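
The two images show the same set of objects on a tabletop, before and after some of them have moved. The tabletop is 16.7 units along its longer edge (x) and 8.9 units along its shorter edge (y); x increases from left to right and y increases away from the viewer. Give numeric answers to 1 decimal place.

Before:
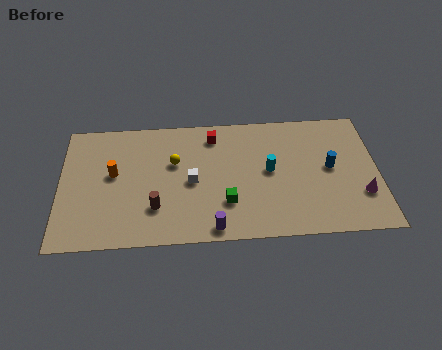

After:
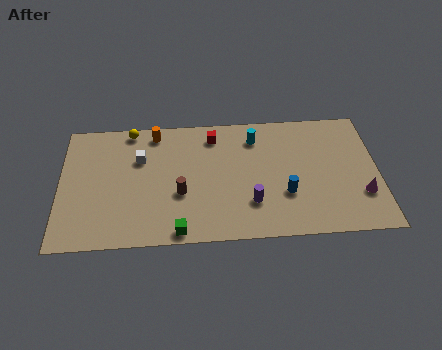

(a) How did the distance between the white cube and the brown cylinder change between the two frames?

+0.8

The distance was about 2.5 in the first image and 3.3 in the second, so they moved 0.8 units further apart.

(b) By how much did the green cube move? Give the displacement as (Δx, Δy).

(-2.5, -1.8)

From the two frames, the green cube sits at roughly (8.7, 2.6) before and (6.2, 0.8) after.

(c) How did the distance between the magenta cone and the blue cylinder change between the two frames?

+1.4

Before: roughly 2.6 units apart; after: 4.0. That's 1.4 units further apart.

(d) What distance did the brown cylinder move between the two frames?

1.6

The brown cylinder was near (5.0, 2.5) before and (6.3, 3.4) after, so it travelled √(1.3² + 0.9²) ≈ 1.6 units.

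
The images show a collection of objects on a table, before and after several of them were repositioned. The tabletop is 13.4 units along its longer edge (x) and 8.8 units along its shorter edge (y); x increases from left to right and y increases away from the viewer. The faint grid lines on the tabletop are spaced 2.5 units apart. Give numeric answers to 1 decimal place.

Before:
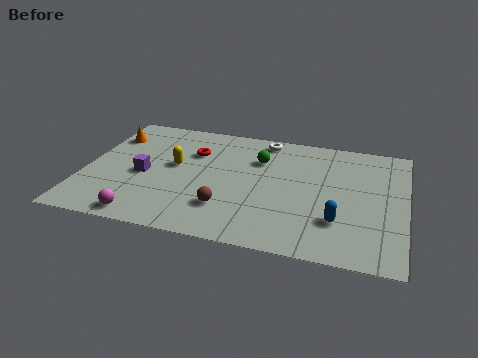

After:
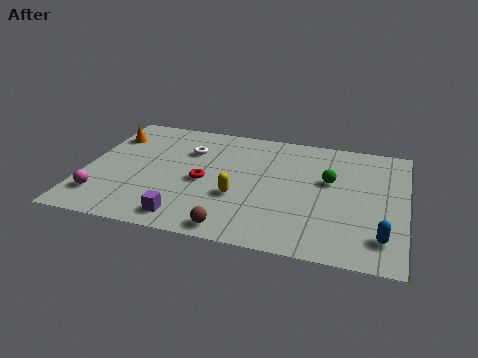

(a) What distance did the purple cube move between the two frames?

3.4

From (2.5, 3.9) to (4.5, 1.2), the purple cube covered √(2.0² + 2.7²) ≈ 3.4 units.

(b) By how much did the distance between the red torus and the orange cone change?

+1.3

Before: roughly 3.6 units apart; after: 4.9. That's 1.3 units further apart.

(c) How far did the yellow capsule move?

3.3

The yellow capsule moved from about (3.7, 4.9) to (6.5, 3.2), a distance of √(2.8² + 1.7²) ≈ 3.3.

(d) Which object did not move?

the orange cone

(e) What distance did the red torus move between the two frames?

2.2

The red torus was near (4.4, 6.1) before and (5.0, 4.0) after, so it travelled √(0.6² + 2.1²) ≈ 2.2 units.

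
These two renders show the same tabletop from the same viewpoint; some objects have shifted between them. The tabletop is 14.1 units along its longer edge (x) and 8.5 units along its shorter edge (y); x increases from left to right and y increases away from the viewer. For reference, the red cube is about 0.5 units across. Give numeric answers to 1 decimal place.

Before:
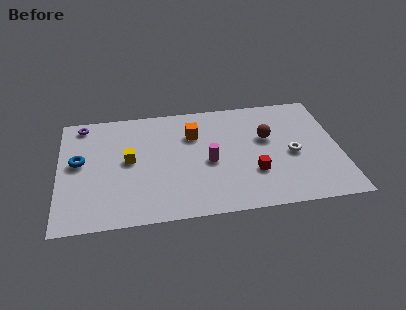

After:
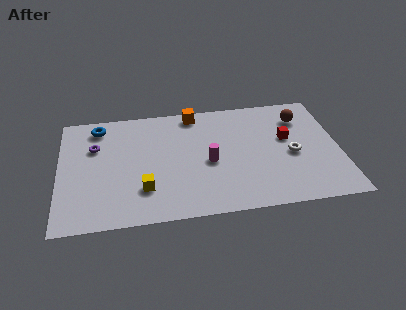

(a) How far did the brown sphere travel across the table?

2.2

From (10.5, 5.2) to (12.3, 6.5), the brown sphere covered √(1.8² + 1.3²) ≈ 2.2 units.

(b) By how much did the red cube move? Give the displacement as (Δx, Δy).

(1.8, 2.3)

The red cube was at about (9.7, 2.7) and moved to about (11.5, 5.0).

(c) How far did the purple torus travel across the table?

1.9

The purple torus was near (1.2, 7.5) before and (1.8, 5.7) after, so it travelled √(0.6² + 1.8²) ≈ 1.9 units.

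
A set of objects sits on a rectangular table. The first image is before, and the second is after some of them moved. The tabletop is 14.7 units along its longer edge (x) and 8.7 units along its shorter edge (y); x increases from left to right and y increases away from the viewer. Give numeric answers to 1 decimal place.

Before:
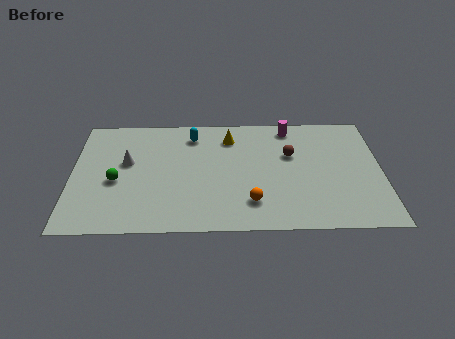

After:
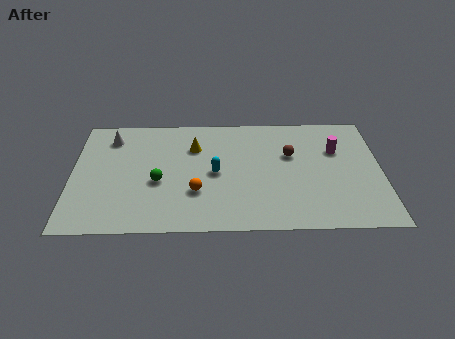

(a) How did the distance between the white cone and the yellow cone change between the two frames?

-1.1

They were about 5.2 units apart before and 4.1 after — 1.1 units closer together.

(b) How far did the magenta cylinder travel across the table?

2.8

The magenta cylinder was near (10.4, 7.6) before and (12.6, 5.8) after, so it travelled √(2.2² + 1.8²) ≈ 2.8 units.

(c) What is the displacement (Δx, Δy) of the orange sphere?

(-2.6, 0.8)

The orange sphere started near (8.5, 2.0) and ended near (5.9, 2.8).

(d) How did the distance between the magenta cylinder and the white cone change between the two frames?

+2.7

The distance was about 8.2 in the first image and 10.9 in the second, so they moved 2.7 units further apart.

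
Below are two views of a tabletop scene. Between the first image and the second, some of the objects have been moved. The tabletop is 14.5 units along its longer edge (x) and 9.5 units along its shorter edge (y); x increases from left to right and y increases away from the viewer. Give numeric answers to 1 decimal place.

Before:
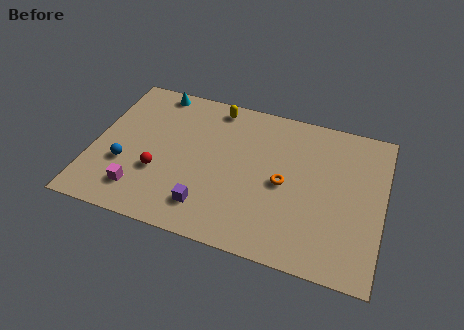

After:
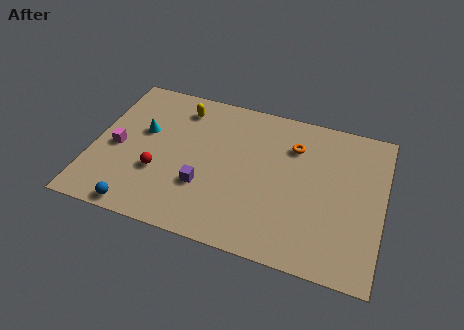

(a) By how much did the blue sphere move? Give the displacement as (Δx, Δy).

(1.0, -2.5)

The blue sphere was at about (1.7, 3.3) and moved to about (2.7, 0.8).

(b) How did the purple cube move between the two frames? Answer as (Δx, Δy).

(-0.3, 1.2)

The purple cube was at about (6.0, 1.9) and moved to about (5.7, 3.1).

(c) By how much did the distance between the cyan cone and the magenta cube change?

-4.9

The distance was about 6.7 in the first image and 1.8 in the second, so they moved 4.9 units closer together.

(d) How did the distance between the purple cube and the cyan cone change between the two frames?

-3.3

The distance was about 7.5 in the first image and 4.2 in the second, so they moved 3.3 units closer together.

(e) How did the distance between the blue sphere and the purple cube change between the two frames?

-0.7

Before: roughly 4.5 units apart; after: 3.8. That's 0.7 units closer together.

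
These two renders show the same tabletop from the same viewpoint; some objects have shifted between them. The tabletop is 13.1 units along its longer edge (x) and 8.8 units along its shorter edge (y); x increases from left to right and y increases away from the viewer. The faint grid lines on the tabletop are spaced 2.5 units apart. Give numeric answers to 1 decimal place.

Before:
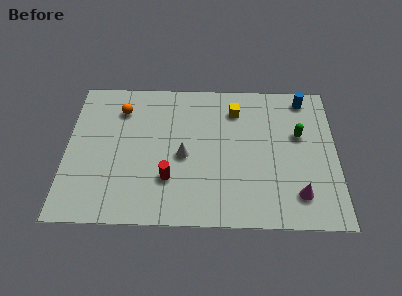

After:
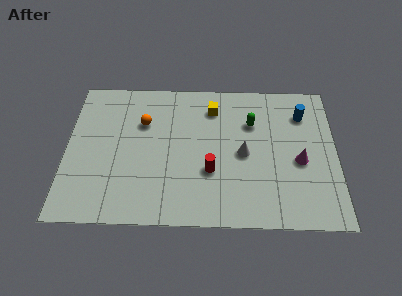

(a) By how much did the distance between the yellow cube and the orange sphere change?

-2.1

Before: roughly 5.6 units apart; after: 3.5. That's 2.1 units closer together.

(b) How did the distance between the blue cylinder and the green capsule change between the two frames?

+0.3

The distance was about 2.3 in the first image and 2.6 in the second, so they moved 0.3 units further apart.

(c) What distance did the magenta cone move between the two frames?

2.0

The magenta cone was near (11.2, 1.8) before and (11.3, 3.8) after, so it travelled √(0.1² + 2.0²) ≈ 2.0 units.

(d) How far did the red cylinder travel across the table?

2.1

From (5.0, 2.6) to (7.0, 3.1), the red cylinder covered √(2.0² + 0.5²) ≈ 2.1 units.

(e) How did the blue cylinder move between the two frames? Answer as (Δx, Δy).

(-0.1, -1.0)

From the two frames, the blue cylinder sits at roughly (11.6, 7.7) before and (11.5, 6.7) after.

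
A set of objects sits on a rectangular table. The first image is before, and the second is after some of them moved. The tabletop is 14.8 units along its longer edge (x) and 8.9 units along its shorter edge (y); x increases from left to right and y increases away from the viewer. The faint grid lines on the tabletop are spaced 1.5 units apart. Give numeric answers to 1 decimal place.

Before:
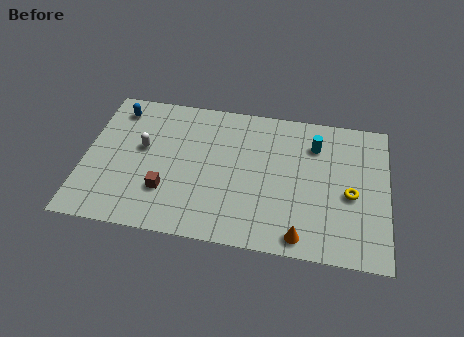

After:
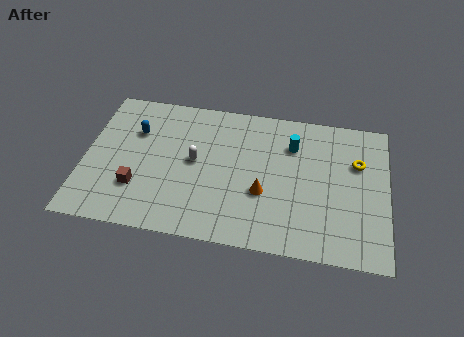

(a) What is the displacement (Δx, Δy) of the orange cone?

(-1.9, 2.3)

From the two frames, the orange cone sits at roughly (10.7, 1.0) before and (8.8, 3.3) after.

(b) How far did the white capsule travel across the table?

2.6

The white capsule was near (2.8, 5.1) before and (5.4, 4.7) after, so it travelled √(2.6² + 0.4²) ≈ 2.6 units.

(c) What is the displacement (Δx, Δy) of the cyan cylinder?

(-1.1, -0.2)

The cyan cylinder was at about (11.2, 6.7) and moved to about (10.1, 6.5).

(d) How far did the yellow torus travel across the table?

2.0

The yellow torus was near (13.0, 3.9) before and (13.3, 5.9) after, so it travelled √(0.3² + 2.0²) ≈ 2.0 units.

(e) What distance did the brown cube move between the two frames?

1.4

From (4.1, 2.6) to (2.7, 2.6), the brown cube covered √(1.4² + 0.0²) ≈ 1.4 units.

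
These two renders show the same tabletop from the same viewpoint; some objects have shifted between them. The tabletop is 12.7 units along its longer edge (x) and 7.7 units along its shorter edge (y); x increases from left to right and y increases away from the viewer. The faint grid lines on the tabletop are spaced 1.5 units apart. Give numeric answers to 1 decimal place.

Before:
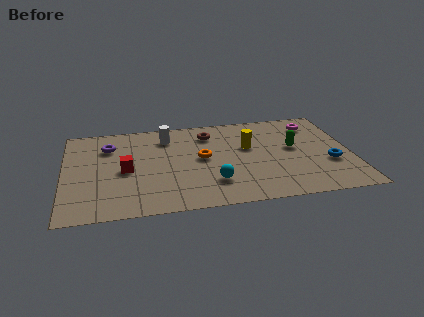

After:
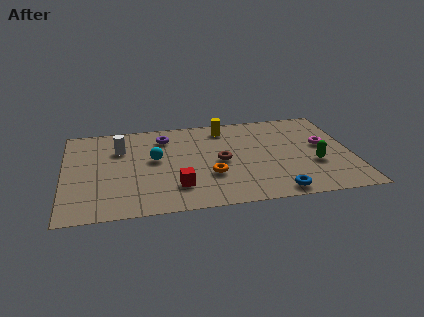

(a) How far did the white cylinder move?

2.2

The white cylinder moved from about (4.6, 6.1) to (2.5, 5.4), a distance of √(2.1² + 0.7²) ≈ 2.2.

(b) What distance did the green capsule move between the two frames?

1.7

From (10.2, 4.3) to (11.0, 2.8), the green capsule covered √(0.8² + 1.5²) ≈ 1.7 units.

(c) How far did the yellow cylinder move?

2.1

The yellow cylinder was near (8.2, 4.7) before and (7.2, 6.5) after, so it travelled √(1.0² + 1.8²) ≈ 2.1 units.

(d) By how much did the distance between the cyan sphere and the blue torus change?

+1.0

They were about 5.3 units apart before and 6.3 after — 1.0 units further apart.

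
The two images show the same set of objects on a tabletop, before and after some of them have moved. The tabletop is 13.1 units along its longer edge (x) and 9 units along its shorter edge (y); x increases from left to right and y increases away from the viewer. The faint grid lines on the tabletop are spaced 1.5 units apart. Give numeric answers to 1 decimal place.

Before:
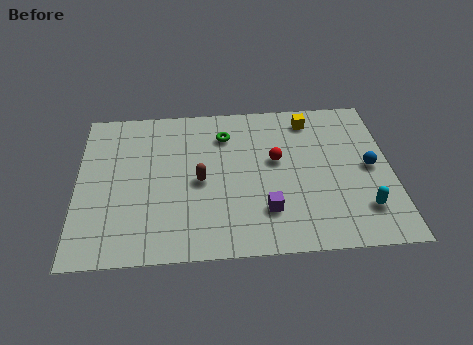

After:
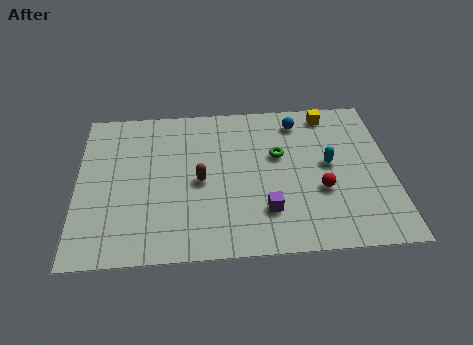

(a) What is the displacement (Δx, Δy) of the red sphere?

(1.8, -1.9)

The red sphere started near (8.3, 5.2) and ended near (10.1, 3.3).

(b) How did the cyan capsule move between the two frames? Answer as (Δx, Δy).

(-1.3, 2.7)

The cyan capsule was at about (11.8, 2.1) and moved to about (10.5, 4.8).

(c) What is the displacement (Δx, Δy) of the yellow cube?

(0.8, 0.3)

The yellow cube started near (9.8, 7.6) and ended near (10.6, 7.9).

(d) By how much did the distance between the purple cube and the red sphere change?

-0.4

Before: roughly 2.9 units apart; after: 2.5. That's 0.4 units closer together.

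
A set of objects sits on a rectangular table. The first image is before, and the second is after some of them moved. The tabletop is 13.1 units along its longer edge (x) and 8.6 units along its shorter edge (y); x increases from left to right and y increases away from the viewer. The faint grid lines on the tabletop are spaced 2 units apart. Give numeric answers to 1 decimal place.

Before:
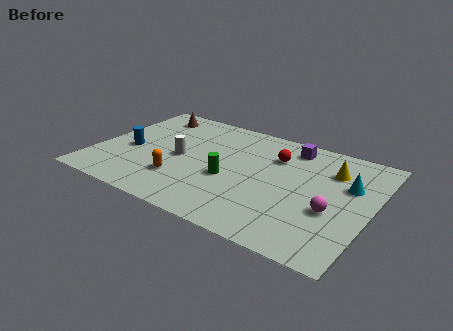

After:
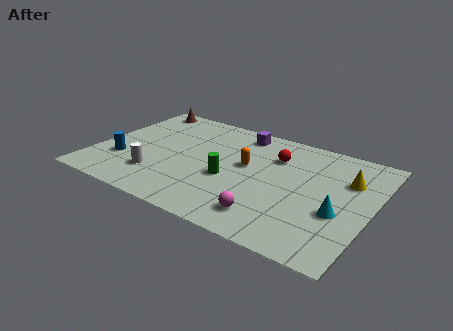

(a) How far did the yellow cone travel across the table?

0.9

From (11.0, 6.3) to (11.8, 5.9), the yellow cone covered √(0.8² + 0.4²) ≈ 0.9 units.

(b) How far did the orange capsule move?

3.8

The orange capsule was near (4.3, 2.4) before and (7.1, 4.9) after, so it travelled √(2.8² + 2.5²) ≈ 3.8 units.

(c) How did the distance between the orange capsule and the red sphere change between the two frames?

-3.7

They were about 5.5 units apart before and 1.8 after — 3.7 units closer together.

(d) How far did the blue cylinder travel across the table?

1.0

From (1.6, 3.7) to (1.4, 2.7), the blue cylinder covered √(0.2² + 1.0²) ≈ 1.0 units.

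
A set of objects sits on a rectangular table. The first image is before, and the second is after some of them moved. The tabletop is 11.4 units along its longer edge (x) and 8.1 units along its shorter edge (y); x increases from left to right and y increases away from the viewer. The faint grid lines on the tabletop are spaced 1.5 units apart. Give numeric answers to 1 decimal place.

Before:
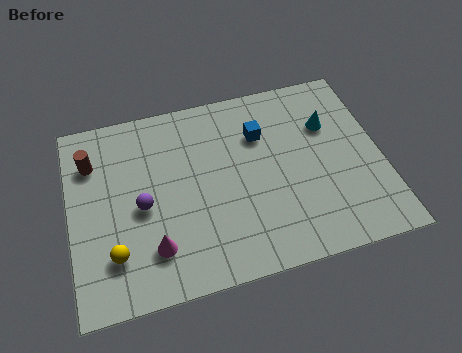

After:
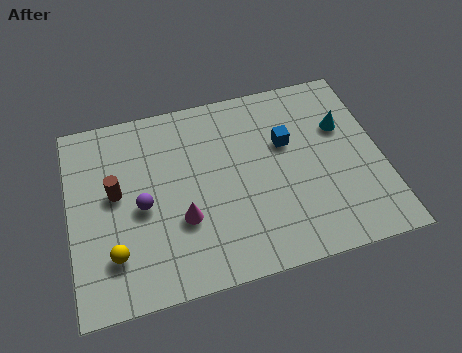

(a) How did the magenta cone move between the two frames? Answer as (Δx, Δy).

(1.1, 0.9)

The magenta cone was at about (2.9, 1.9) and moved to about (4.0, 2.8).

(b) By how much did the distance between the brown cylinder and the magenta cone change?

-1.7

They were about 4.6 units apart before and 2.9 after — 1.7 units closer together.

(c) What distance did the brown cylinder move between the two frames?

1.7

The brown cylinder was near (0.9, 6.0) before and (1.7, 4.5) after, so it travelled √(0.8² + 1.5²) ≈ 1.7 units.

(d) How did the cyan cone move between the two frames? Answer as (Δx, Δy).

(0.5, -0.2)

The cyan cone started near (9.6, 5.5) and ended near (10.1, 5.3).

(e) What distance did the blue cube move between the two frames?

1.1

From (7.1, 5.7) to (8.0, 5.1), the blue cube covered √(0.9² + 0.6²) ≈ 1.1 units.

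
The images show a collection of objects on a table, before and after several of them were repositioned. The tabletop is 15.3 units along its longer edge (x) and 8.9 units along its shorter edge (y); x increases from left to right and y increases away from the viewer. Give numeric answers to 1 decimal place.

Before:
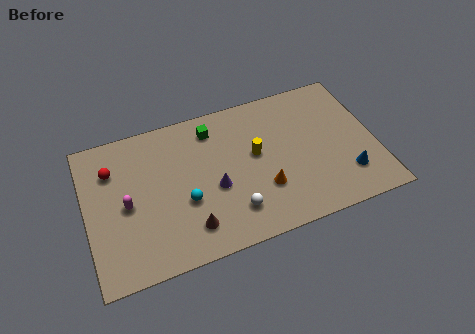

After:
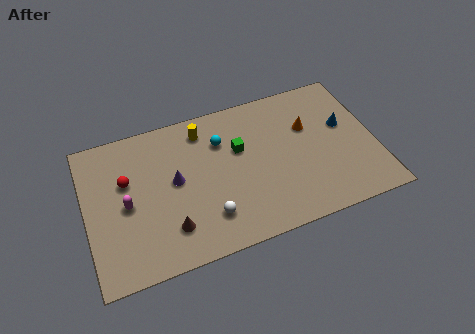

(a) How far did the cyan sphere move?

3.7

The cyan sphere moved from about (5.1, 3.4) to (7.3, 6.4), a distance of √(2.2² + 3.0²) ≈ 3.7.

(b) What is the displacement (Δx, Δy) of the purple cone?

(-2.0, 1.1)

The purple cone was at about (6.7, 3.7) and moved to about (4.7, 4.8).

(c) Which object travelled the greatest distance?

the orange cone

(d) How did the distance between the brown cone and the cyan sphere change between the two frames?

+3.7

Before: roughly 1.6 units apart; after: 5.3. That's 3.7 units further apart.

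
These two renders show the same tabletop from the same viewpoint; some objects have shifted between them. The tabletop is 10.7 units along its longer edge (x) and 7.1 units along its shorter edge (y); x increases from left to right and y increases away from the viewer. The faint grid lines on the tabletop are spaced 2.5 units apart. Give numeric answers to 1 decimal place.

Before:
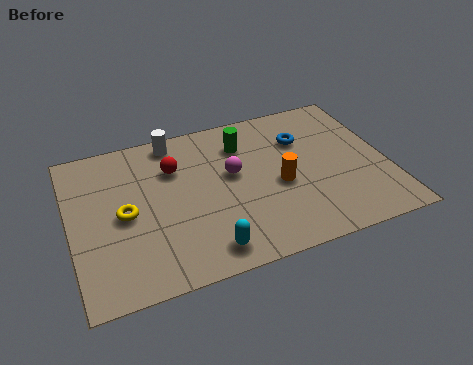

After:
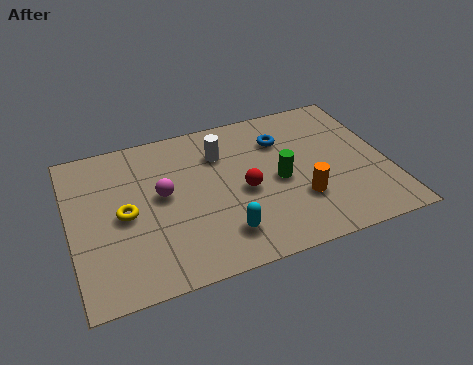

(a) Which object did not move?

the yellow torus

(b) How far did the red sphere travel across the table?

2.8

The red sphere was near (3.6, 5.0) before and (5.8, 3.2) after, so it travelled √(2.2² + 1.8²) ≈ 2.8 units.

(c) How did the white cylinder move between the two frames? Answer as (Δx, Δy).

(1.5, -1.1)

The white cylinder started near (3.7, 6.3) and ended near (5.2, 5.2).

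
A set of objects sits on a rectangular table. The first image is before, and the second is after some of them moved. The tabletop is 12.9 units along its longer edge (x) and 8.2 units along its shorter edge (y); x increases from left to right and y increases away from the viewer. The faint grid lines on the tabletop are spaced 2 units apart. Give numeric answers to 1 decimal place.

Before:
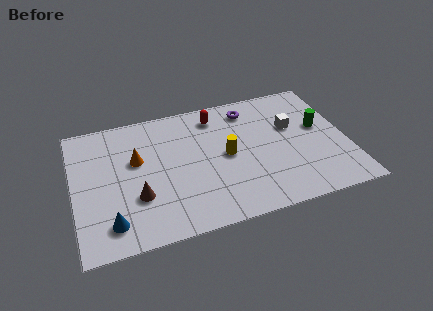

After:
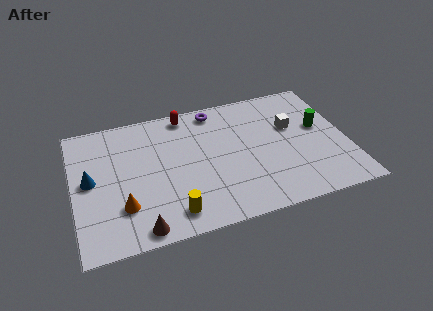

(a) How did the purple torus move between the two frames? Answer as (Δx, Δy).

(-1.6, 0.4)

From the two frames, the purple torus sits at roughly (8.5, 6.8) before and (6.9, 7.2) after.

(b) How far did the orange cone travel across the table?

2.8

The orange cone was near (3.0, 5.0) before and (2.2, 2.3) after, so it travelled √(0.8² + 2.7²) ≈ 2.8 units.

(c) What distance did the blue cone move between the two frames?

2.9

From (1.6, 1.5) to (0.8, 4.3), the blue cone covered √(0.8² + 2.8²) ≈ 2.9 units.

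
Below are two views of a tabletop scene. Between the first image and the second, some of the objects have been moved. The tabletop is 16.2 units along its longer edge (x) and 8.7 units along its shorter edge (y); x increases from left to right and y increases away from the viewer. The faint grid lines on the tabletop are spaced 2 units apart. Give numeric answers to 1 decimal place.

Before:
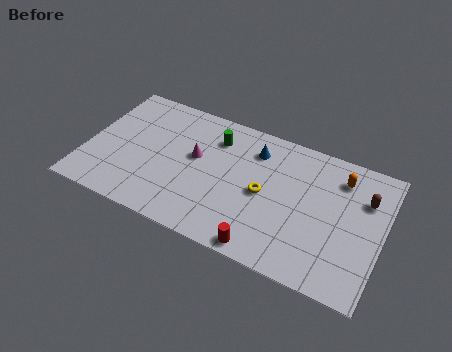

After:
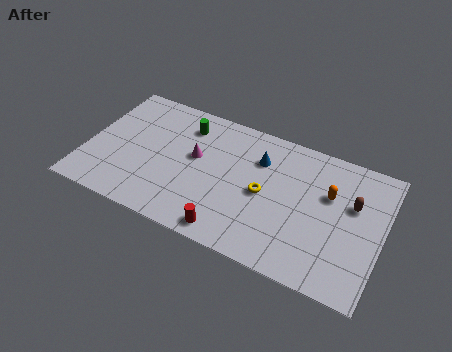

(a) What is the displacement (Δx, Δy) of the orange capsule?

(-0.5, -1.3)

From the two frames, the orange capsule sits at roughly (13.7, 6.9) before and (13.2, 5.6) after.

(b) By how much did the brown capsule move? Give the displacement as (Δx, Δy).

(-0.6, -0.6)

From the two frames, the brown capsule sits at roughly (15.1, 6.1) before and (14.5, 5.5) after.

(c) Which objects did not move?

the magenta cone and the yellow torus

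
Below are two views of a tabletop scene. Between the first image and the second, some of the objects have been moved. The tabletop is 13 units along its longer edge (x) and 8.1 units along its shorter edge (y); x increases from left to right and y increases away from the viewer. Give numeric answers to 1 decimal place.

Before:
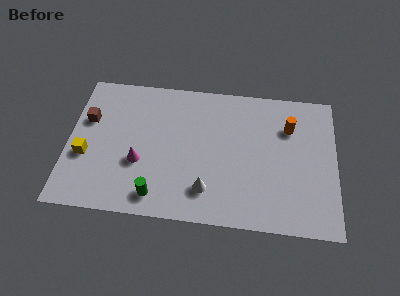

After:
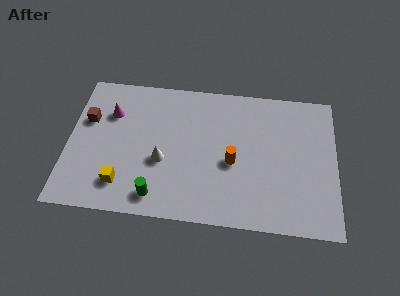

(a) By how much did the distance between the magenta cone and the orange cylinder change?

-1.3

The distance was about 7.7 in the first image and 6.4 in the second, so they moved 1.3 units closer together.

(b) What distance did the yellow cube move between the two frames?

2.3

The yellow cube moved from about (0.9, 3.1) to (2.7, 1.7), a distance of √(1.8² + 1.4²) ≈ 2.3.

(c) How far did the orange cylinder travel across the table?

3.5

The orange cylinder was near (10.7, 5.8) before and (8.0, 3.5) after, so it travelled √(2.7² + 2.3²) ≈ 3.5 units.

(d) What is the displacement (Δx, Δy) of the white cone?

(-2.2, 1.4)

From the two frames, the white cone sits at roughly (6.8, 1.8) before and (4.6, 3.2) after.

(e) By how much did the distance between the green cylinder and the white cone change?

-0.5

They were about 2.5 units apart before and 2.0 after — 0.5 units closer together.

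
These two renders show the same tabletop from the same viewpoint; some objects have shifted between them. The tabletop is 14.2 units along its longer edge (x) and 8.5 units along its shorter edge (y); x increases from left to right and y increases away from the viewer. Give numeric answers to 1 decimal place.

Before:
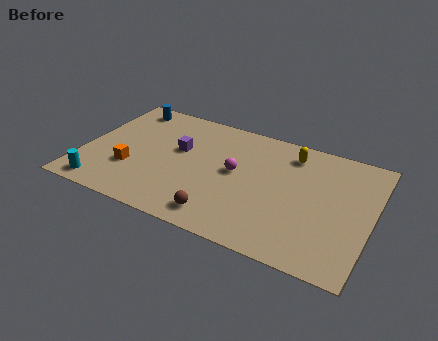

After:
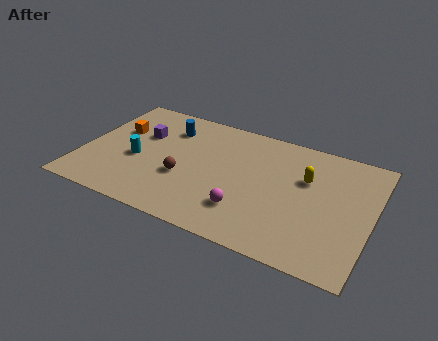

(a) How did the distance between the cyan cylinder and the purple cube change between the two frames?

-3.4

They were about 5.3 units apart before and 1.9 after — 3.4 units closer together.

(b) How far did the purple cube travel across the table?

1.9

The purple cube moved from about (4.6, 5.1) to (2.7, 5.5), a distance of √(1.9² + 0.4²) ≈ 1.9.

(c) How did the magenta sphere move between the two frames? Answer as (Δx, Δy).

(0.8, -2.4)

From the two frames, the magenta sphere sits at roughly (7.5, 4.6) before and (8.3, 2.2) after.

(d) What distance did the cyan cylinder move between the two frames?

3.0

The cyan cylinder was near (1.3, 1.0) before and (2.7, 3.6) after, so it travelled √(1.4² + 2.6²) ≈ 3.0 units.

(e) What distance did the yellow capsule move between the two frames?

1.7

The yellow capsule moved from about (10.0, 7.0) to (10.9, 5.5), a distance of √(0.9² + 1.5²) ≈ 1.7.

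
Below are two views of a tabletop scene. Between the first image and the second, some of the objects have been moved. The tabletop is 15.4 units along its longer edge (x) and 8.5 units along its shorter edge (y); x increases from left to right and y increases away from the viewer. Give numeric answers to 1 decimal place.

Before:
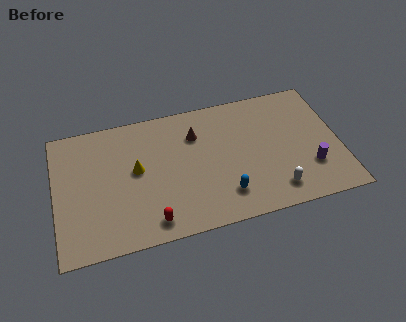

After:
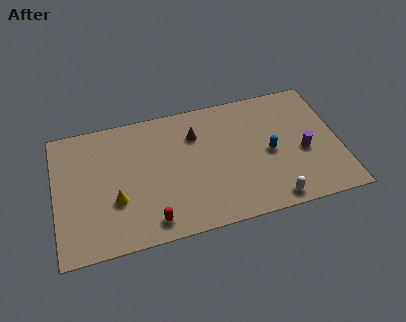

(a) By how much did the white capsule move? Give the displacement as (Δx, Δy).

(-0.2, -0.6)

The white capsule started near (11.7, 1.5) and ended near (11.5, 0.9).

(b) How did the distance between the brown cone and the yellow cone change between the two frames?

+1.9

The distance was about 3.6 in the first image and 5.5 in the second, so they moved 1.9 units further apart.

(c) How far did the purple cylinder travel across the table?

1.1

The purple cylinder moved from about (13.7, 2.5) to (13.4, 3.6), a distance of √(0.3² + 1.1²) ≈ 1.1.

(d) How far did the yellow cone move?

2.1

From (4.4, 4.7) to (3.2, 3.0), the yellow cone covered √(1.2² + 1.7²) ≈ 2.1 units.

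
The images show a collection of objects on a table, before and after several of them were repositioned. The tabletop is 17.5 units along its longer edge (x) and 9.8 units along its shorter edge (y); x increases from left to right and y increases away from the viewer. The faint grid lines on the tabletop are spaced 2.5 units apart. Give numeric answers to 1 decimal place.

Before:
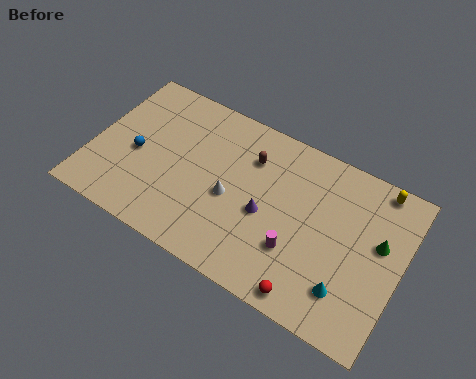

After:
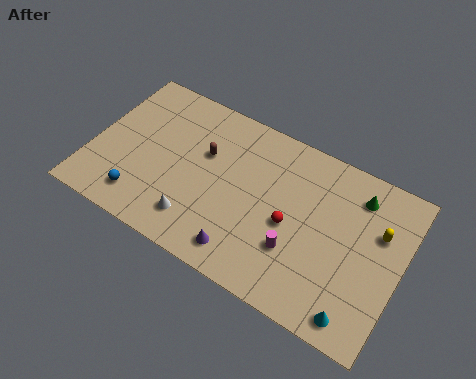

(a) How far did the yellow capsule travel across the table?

2.5

From (15.7, 8.9) to (16.1, 6.4), the yellow capsule covered √(0.4² + 2.5²) ≈ 2.5 units.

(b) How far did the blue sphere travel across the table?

2.7

From (2.5, 4.4) to (3.2, 1.8), the blue sphere covered √(0.7² + 2.6²) ≈ 2.7 units.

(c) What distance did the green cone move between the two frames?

2.6

The green cone was near (16.2, 5.8) before and (14.7, 7.9) after, so it travelled √(1.5² + 2.1²) ≈ 2.6 units.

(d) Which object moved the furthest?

the red sphere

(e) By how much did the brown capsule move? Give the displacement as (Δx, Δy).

(-2.5, -1.0)

From the two frames, the brown capsule sits at roughly (8.7, 7.2) before and (6.2, 6.2) after.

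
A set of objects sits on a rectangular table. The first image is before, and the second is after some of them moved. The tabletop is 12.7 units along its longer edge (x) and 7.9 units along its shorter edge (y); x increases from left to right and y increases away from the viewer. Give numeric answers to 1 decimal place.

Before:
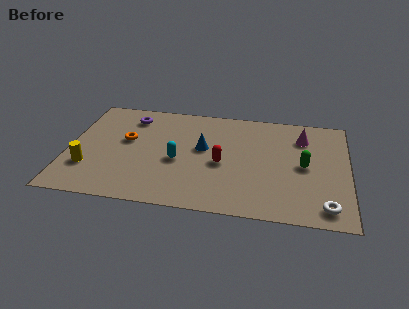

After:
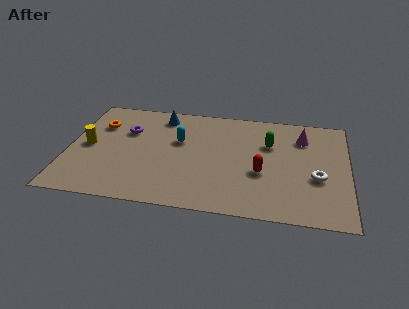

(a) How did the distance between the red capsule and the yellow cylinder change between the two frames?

+1.8

The distance was about 6.1 in the first image and 7.9 in the second, so they moved 1.8 units further apart.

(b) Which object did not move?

the magenta cone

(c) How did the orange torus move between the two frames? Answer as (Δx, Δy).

(-1.3, 1.0)

The orange torus started near (2.6, 4.6) and ended near (1.3, 5.6).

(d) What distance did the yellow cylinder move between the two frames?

1.6

The yellow cylinder moved from about (1.0, 2.3) to (0.9, 3.9), a distance of √(0.1² + 1.6²) ≈ 1.6.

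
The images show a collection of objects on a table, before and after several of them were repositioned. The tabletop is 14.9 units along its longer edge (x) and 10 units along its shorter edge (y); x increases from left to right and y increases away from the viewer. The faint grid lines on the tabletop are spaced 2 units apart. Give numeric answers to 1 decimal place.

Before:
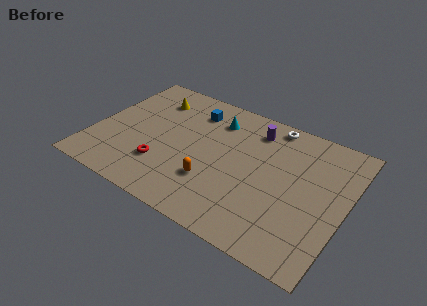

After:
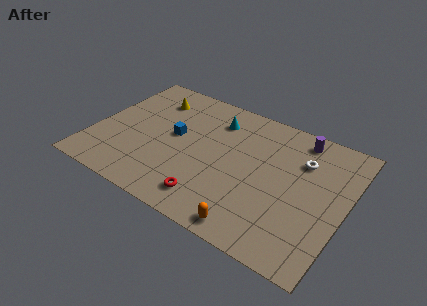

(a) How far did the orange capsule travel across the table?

3.4

From (7.4, 3.0) to (10.1, 1.0), the orange capsule covered √(2.7² + 2.0²) ≈ 3.4 units.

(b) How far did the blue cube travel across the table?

2.6

The blue cube moved from about (5.4, 7.9) to (4.7, 5.4), a distance of √(0.7² + 2.5²) ≈ 2.6.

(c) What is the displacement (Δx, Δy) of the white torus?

(2.1, -1.9)

From the two frames, the white torus sits at roughly (10.0, 9.0) before and (12.1, 7.1) after.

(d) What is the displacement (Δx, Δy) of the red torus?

(3.1, -1.1)

The red torus started near (4.4, 2.8) and ended near (7.5, 1.7).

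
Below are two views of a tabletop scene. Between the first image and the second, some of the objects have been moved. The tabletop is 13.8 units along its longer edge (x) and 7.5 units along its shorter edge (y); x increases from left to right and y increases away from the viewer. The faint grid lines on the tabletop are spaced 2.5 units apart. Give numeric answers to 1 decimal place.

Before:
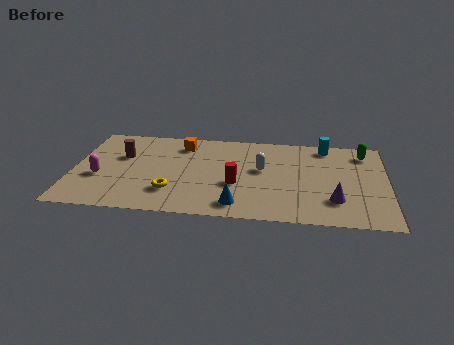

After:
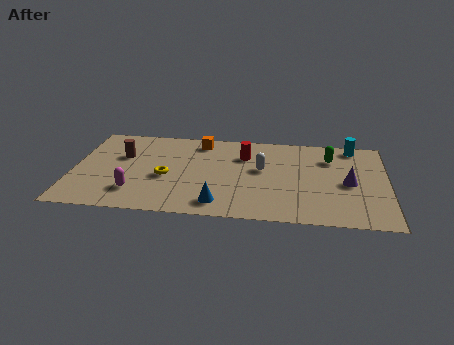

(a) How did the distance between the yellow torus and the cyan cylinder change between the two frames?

+0.8

They were about 8.1 units apart before and 8.9 after — 0.8 units further apart.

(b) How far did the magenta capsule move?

1.9

From (1.2, 2.9) to (2.8, 1.8), the magenta capsule covered √(1.6² + 1.1²) ≈ 1.9 units.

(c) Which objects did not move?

the brown cylinder and the white capsule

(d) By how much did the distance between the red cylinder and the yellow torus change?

+1.1

The distance was about 2.9 in the first image and 4.0 in the second, so they moved 1.1 units further apart.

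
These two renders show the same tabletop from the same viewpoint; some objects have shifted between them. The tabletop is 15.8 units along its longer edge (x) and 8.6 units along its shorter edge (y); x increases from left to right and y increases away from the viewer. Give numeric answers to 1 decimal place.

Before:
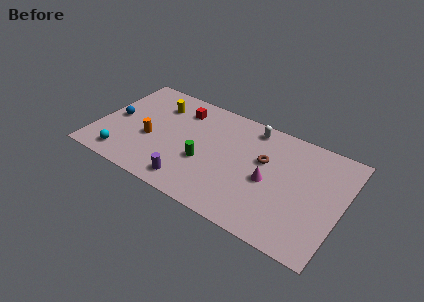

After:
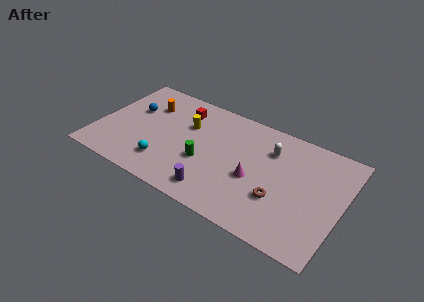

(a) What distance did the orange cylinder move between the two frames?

2.8

The orange cylinder was near (3.5, 3.5) before and (2.9, 6.2) after, so it travelled √(0.6² + 2.7²) ≈ 2.8 units.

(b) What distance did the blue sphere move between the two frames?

1.5

The blue sphere was near (1.1, 4.2) before and (2.0, 5.4) after, so it travelled √(0.9² + 1.2²) ≈ 1.5 units.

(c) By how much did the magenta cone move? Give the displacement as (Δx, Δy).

(-0.9, -0.3)

The magenta cone started near (11.2, 3.9) and ended near (10.3, 3.6).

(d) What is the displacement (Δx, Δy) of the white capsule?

(1.4, -1.2)

The white capsule was at about (9.6, 7.5) and moved to about (11.0, 6.3).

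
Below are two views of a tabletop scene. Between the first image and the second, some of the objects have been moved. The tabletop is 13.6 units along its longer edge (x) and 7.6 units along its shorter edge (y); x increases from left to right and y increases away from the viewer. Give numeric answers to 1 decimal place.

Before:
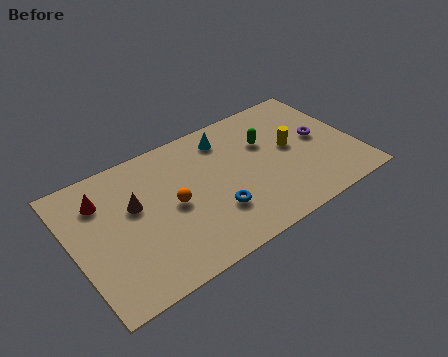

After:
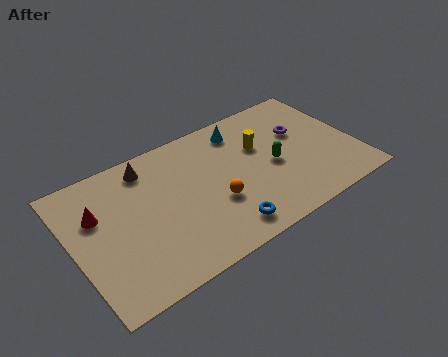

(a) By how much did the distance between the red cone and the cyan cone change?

+1.2

The distance was about 6.1 in the first image and 7.3 in the second, so they moved 1.2 units further apart.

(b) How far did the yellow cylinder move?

1.6

The yellow cylinder moved from about (10.6, 4.1) to (9.2, 4.9), a distance of √(1.4² + 0.8²) ≈ 1.6.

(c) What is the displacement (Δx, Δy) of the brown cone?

(0.9, 1.8)

From the two frames, the brown cone sits at roughly (3.0, 4.6) before and (3.9, 6.4) after.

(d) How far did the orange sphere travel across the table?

2.1

The orange sphere was near (4.7, 3.7) before and (6.6, 2.8) after, so it travelled √(1.9² + 0.9²) ≈ 2.1 units.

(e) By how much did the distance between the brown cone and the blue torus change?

+1.7

They were about 4.2 units apart before and 5.9 after — 1.7 units further apart.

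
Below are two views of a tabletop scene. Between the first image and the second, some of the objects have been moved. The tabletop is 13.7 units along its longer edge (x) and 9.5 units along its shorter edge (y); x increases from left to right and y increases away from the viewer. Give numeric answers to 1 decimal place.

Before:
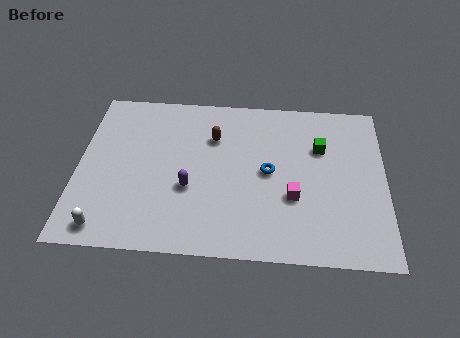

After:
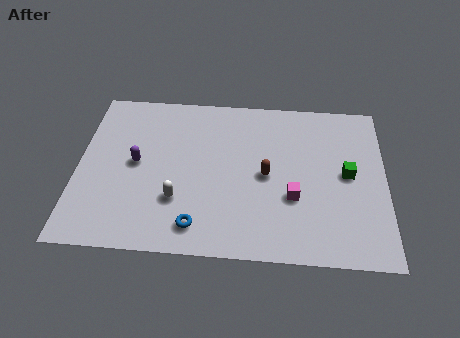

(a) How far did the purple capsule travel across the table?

2.7

The purple capsule moved from about (5.0, 3.6) to (2.6, 4.9), a distance of √(2.4² + 1.3²) ≈ 2.7.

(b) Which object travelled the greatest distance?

the blue torus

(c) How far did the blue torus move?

4.5

The blue torus was near (8.5, 4.8) before and (5.4, 1.5) after, so it travelled √(3.1² + 3.3²) ≈ 4.5 units.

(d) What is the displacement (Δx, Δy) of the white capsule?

(3.1, 1.8)

The white capsule started near (1.4, 1.1) and ended near (4.5, 2.9).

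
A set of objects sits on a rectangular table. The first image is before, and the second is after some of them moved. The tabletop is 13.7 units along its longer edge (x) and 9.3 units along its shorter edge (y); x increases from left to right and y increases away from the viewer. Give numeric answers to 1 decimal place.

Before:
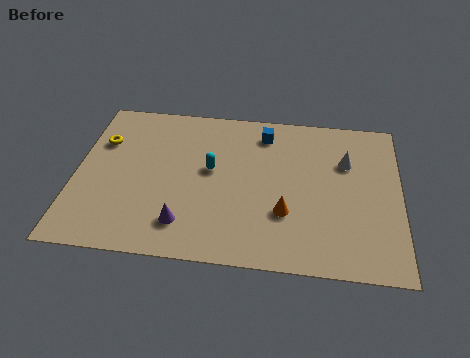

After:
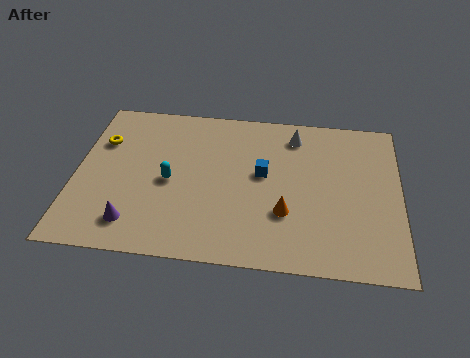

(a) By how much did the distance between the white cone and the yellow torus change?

-2.1

Before: roughly 10.4 units apart; after: 8.3. That's 2.1 units closer together.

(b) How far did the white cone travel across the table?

2.6

The white cone was near (11.4, 6.3) before and (9.2, 7.7) after, so it travelled √(2.2² + 1.4²) ≈ 2.6 units.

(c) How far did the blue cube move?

2.5

From (7.9, 7.7) to (7.9, 5.2), the blue cube covered √(0.0² + 2.5²) ≈ 2.5 units.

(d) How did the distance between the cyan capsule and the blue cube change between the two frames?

+0.7

The distance was about 3.3 in the first image and 4.0 in the second, so they moved 0.7 units further apart.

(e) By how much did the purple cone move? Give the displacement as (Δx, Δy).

(-2.1, -0.2)

From the two frames, the purple cone sits at roughly (4.7, 1.9) before and (2.6, 1.7) after.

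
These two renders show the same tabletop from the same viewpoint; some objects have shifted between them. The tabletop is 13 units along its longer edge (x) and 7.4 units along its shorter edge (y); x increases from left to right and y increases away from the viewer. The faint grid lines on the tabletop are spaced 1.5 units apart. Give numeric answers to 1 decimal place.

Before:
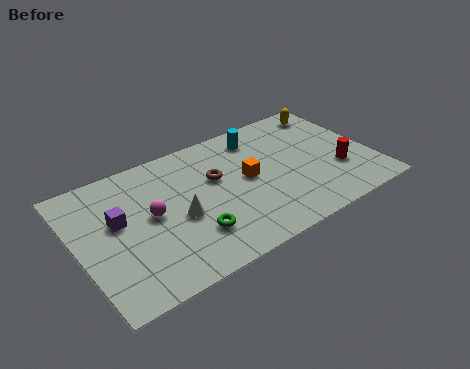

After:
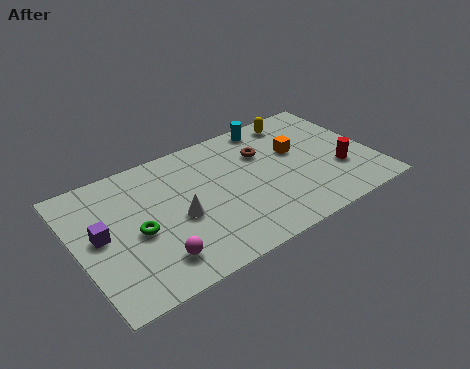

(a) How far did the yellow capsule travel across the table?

1.6

The yellow capsule was near (11.8, 6.3) before and (10.2, 6.4) after, so it travelled √(1.6² + 0.1²) ≈ 1.6 units.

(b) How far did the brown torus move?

2.3

From (6.2, 4.6) to (8.4, 5.1), the brown torus covered √(2.2² + 0.5²) ≈ 2.3 units.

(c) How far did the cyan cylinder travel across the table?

0.8

The cyan cylinder moved from about (8.4, 6.1) to (9.0, 6.6), a distance of √(0.6² + 0.5²) ≈ 0.8.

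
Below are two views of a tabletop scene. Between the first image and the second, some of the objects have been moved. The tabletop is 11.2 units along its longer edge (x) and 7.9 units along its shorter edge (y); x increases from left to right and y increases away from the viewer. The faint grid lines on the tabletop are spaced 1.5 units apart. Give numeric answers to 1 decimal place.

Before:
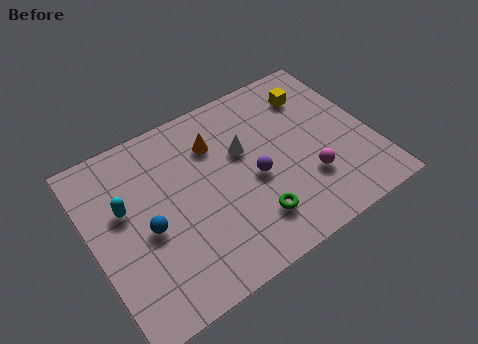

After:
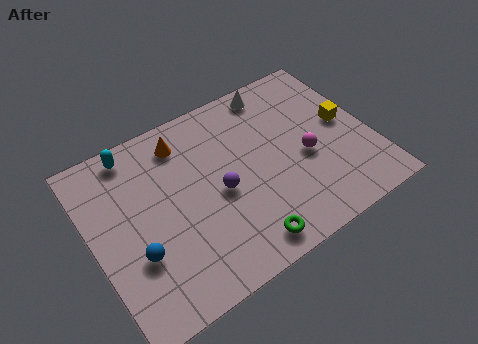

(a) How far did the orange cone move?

1.4

The orange cone moved from about (5.2, 5.8) to (4.0, 6.5), a distance of √(1.2² + 0.7²) ≈ 1.4.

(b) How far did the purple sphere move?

1.4

From (6.4, 3.5) to (5.0, 3.6), the purple sphere covered √(1.4² + 0.1²) ≈ 1.4 units.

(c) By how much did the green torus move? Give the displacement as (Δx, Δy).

(-0.5, -0.8)

From the two frames, the green torus sits at roughly (6.0, 1.8) before and (5.5, 1.0) after.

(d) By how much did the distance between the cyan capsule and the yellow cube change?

+0.7

They were about 8.0 units apart before and 8.7 after — 0.7 units further apart.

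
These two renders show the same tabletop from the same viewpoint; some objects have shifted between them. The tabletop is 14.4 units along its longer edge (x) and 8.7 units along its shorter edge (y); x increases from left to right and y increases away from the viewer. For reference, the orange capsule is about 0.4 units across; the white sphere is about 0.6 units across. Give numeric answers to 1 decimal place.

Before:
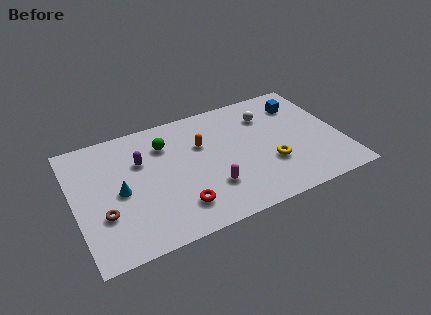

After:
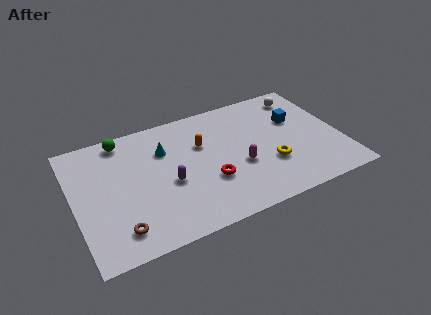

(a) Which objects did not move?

the yellow torus and the orange capsule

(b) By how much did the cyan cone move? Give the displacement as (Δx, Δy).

(2.6, 2.0)

From the two frames, the cyan cone sits at roughly (2.4, 4.1) before and (5.0, 6.1) after.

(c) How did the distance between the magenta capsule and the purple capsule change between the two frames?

-0.9

Before: roughly 4.7 units apart; after: 3.8. That's 0.9 units closer together.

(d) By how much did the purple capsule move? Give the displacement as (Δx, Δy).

(1.3, -2.1)

The purple capsule started near (3.7, 5.8) and ended near (5.0, 3.7).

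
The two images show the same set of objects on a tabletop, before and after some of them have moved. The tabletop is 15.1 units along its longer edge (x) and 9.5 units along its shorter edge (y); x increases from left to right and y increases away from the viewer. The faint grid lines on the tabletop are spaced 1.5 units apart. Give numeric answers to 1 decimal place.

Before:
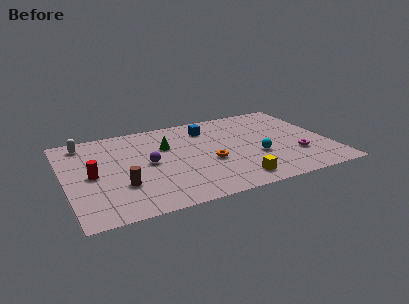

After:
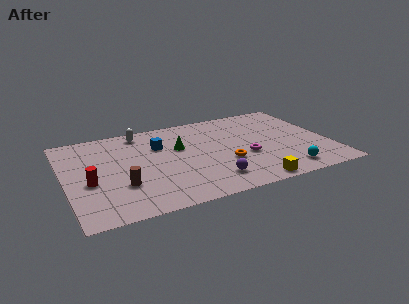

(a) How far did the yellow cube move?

1.0

The yellow cube was near (9.3, 1.4) before and (10.1, 0.8) after, so it travelled √(0.8² + 0.6²) ≈ 1.0 units.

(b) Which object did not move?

the brown cylinder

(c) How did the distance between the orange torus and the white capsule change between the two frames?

-1.5

They were about 8.1 units apart before and 6.6 after — 1.5 units closer together.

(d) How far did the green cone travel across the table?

0.8

The green cone moved from about (5.9, 6.3) to (6.6, 5.9), a distance of √(0.7² + 0.4²) ≈ 0.8.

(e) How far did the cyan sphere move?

2.5

The cyan sphere was near (10.8, 3.5) before and (12.2, 1.4) after, so it travelled √(1.4² + 2.1²) ≈ 2.5 units.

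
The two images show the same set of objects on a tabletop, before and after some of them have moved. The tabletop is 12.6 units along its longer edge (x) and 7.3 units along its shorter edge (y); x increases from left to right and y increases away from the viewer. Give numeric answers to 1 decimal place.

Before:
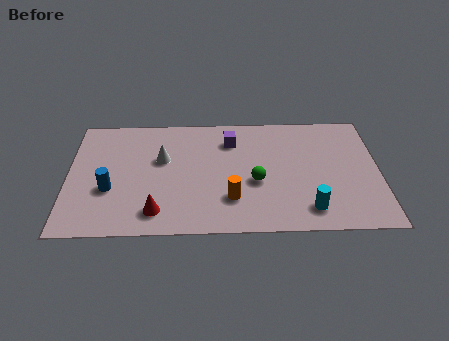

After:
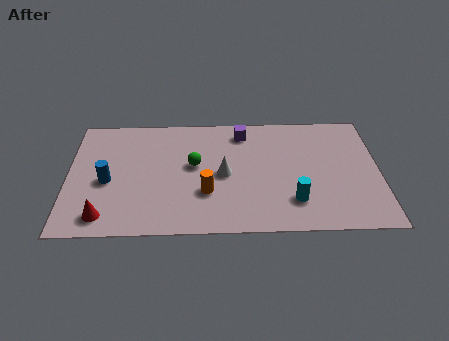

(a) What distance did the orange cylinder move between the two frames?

1.1

The orange cylinder moved from about (6.6, 2.0) to (5.6, 2.4), a distance of √(1.0² + 0.4²) ≈ 1.1.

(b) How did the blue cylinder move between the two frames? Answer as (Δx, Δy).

(-0.1, 0.5)

The blue cylinder started near (1.7, 2.7) and ended near (1.6, 3.2).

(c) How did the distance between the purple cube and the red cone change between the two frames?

+2.3

Before: roughly 5.2 units apart; after: 7.5. That's 2.3 units further apart.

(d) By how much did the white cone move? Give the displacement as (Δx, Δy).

(2.5, -1.0)

The white cone started near (3.8, 4.5) and ended near (6.3, 3.5).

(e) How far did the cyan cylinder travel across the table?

0.8

The cyan cylinder moved from about (9.7, 1.3) to (9.1, 1.8), a distance of √(0.6² + 0.5²) ≈ 0.8.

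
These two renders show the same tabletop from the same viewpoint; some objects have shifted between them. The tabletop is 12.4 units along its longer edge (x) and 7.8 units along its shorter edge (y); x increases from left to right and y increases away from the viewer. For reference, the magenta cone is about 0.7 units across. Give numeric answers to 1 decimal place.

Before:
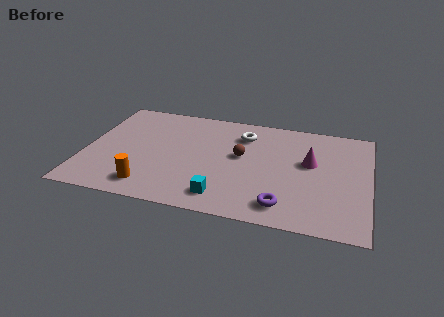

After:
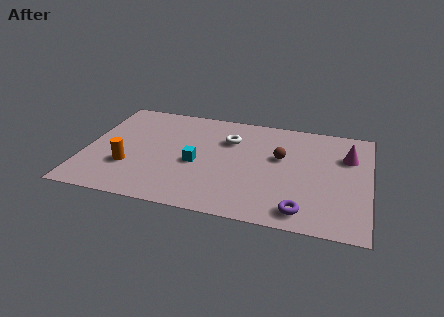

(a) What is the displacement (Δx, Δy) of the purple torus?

(0.8, -0.2)

The purple torus was at about (8.8, 1.3) and moved to about (9.6, 1.1).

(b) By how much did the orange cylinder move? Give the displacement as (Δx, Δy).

(-1.0, 1.2)

The orange cylinder was at about (3.0, 1.3) and moved to about (2.0, 2.5).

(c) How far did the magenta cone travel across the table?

1.8

The magenta cone was near (9.8, 4.6) before and (11.4, 5.4) after, so it travelled √(1.6² + 0.8²) ≈ 1.8 units.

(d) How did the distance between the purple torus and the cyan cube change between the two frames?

+2.6

The distance was about 2.6 in the first image and 5.2 in the second, so they moved 2.6 units further apart.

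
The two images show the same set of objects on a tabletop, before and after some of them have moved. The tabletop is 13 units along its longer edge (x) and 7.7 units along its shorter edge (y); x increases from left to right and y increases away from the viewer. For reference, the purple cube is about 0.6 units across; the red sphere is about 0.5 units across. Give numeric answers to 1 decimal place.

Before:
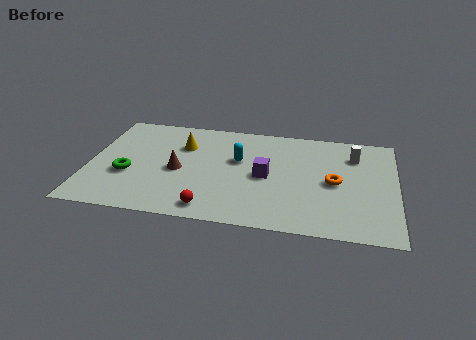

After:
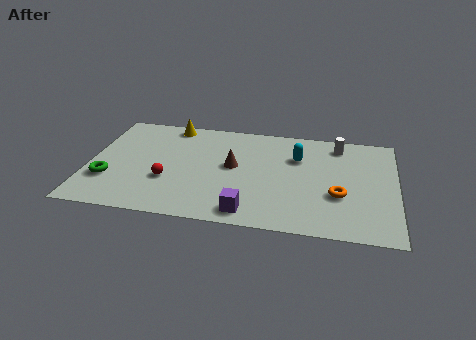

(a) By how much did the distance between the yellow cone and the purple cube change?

+2.9

The distance was about 4.0 in the first image and 6.9 in the second, so they moved 2.9 units further apart.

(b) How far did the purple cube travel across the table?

2.8

From (7.5, 3.7) to (6.9, 1.0), the purple cube covered √(0.6² + 2.7²) ≈ 2.8 units.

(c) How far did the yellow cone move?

1.6

The yellow cone was near (3.9, 5.4) before and (3.3, 6.9) after, so it travelled √(0.6² + 1.5²) ≈ 1.6 units.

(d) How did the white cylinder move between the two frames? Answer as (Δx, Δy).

(-0.7, 0.7)

The white cylinder was at about (11.2, 5.8) and moved to about (10.5, 6.5).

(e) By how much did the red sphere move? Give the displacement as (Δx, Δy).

(-1.9, 1.7)

From the two frames, the red sphere sits at roughly (5.3, 1.0) before and (3.4, 2.7) after.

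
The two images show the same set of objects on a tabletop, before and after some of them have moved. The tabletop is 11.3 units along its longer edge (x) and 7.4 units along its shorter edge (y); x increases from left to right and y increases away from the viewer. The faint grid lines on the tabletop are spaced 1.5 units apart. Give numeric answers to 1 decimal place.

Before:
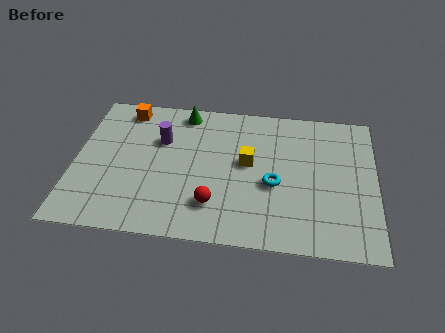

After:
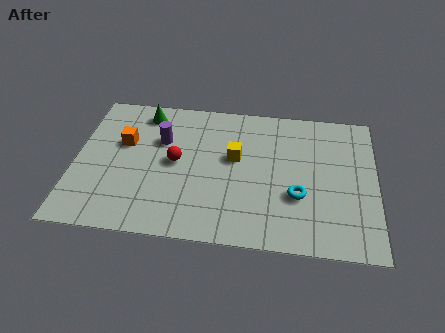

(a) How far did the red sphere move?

2.5

From (5.3, 1.8) to (3.8, 3.8), the red sphere covered √(1.5² + 2.0²) ≈ 2.5 units.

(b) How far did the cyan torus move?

1.0

The cyan torus moved from about (7.5, 3.1) to (8.4, 2.6), a distance of √(0.9² + 0.5²) ≈ 1.0.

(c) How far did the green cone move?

1.5

The green cone was near (4.0, 6.5) before and (2.5, 6.3) after, so it travelled √(1.5² + 0.2²) ≈ 1.5 units.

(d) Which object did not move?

the purple cylinder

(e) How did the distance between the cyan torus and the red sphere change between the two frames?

+2.2

The distance was about 2.6 in the first image and 4.8 in the second, so they moved 2.2 units further apart.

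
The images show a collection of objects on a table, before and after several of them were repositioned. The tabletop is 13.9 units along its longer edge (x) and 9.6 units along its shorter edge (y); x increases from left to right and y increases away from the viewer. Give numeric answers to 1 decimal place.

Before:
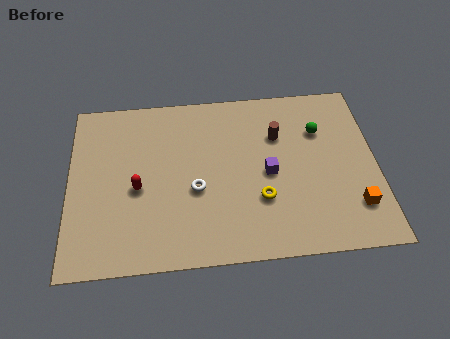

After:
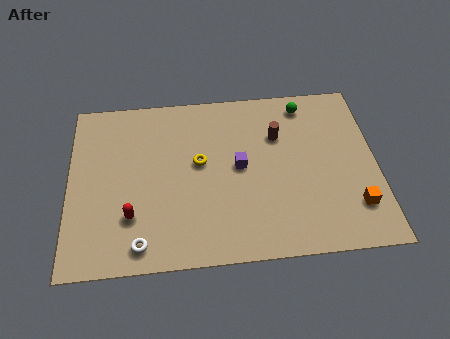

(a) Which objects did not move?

the orange cube and the brown cylinder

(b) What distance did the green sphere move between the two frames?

1.7

From (11.4, 6.7) to (10.8, 8.3), the green sphere covered √(0.6² + 1.6²) ≈ 1.7 units.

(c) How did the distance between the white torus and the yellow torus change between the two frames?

+2.0

Before: roughly 3.0 units apart; after: 5.0. That's 2.0 units further apart.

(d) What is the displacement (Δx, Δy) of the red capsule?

(-0.3, -1.5)

The red capsule was at about (3.1, 4.2) and moved to about (2.8, 2.7).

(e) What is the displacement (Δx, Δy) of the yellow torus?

(-2.7, 2.3)

From the two frames, the yellow torus sits at roughly (8.6, 3.1) before and (5.9, 5.4) after.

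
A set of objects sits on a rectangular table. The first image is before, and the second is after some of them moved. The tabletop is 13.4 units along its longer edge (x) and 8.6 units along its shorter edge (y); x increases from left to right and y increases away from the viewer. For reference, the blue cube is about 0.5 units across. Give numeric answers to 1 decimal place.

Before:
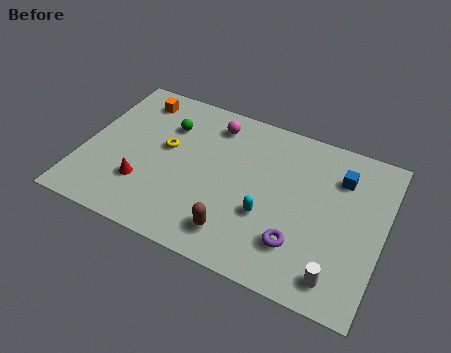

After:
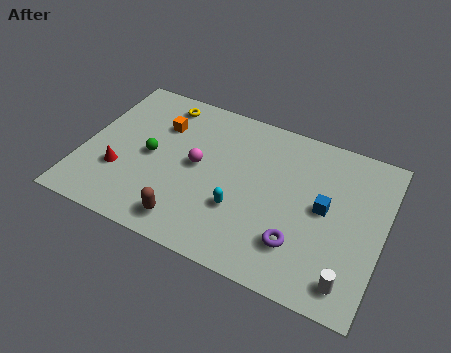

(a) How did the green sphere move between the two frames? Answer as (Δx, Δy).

(-0.5, -2.0)

The green sphere started near (3.5, 6.2) and ended near (3.0, 4.2).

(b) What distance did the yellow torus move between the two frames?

2.5

The yellow torus was near (3.6, 4.9) before and (3.1, 7.4) after, so it travelled √(0.5² + 2.5²) ≈ 2.5 units.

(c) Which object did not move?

the purple torus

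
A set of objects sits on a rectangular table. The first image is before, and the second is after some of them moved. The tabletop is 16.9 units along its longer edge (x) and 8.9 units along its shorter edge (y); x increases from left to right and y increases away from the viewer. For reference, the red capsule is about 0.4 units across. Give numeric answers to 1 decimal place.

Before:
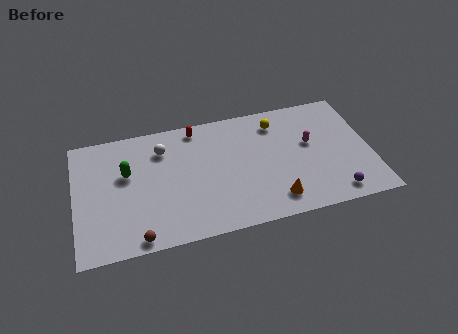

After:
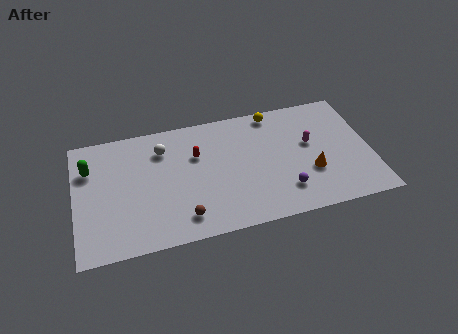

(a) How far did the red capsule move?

2.0

From (7.1, 7.9) to (7.0, 5.9), the red capsule covered √(0.1² + 2.0²) ≈ 2.0 units.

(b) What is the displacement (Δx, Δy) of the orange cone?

(2.2, 1.5)

From the two frames, the orange cone sits at roughly (11.2, 1.6) before and (13.4, 3.1) after.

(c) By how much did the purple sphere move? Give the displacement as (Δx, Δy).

(-2.8, 0.9)

The purple sphere started near (14.6, 1.2) and ended near (11.8, 2.1).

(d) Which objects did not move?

the magenta capsule and the white sphere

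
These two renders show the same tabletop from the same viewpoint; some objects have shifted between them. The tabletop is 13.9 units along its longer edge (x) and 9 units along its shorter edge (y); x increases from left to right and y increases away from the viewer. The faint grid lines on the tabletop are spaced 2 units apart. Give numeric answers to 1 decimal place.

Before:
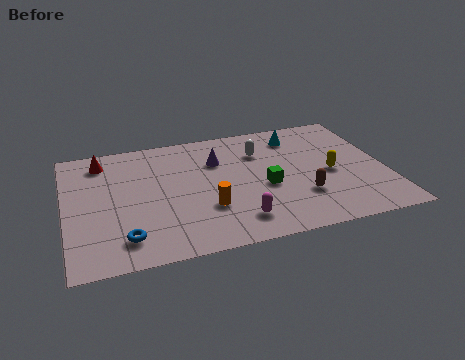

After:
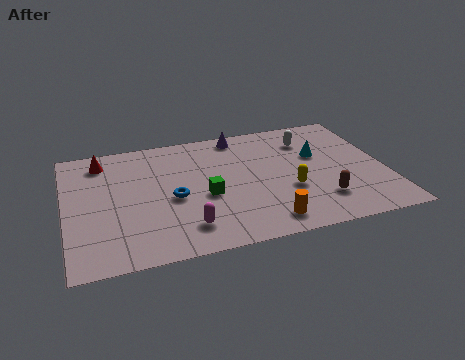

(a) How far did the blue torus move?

3.2

The blue torus was near (2.4, 1.7) before and (4.6, 4.0) after, so it travelled √(2.2² + 2.3²) ≈ 3.2 units.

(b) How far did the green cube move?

2.6

From (8.6, 3.8) to (6.0, 3.8), the green cube covered √(2.6² + 0.0²) ≈ 2.6 units.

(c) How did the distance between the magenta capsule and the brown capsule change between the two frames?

+2.8

They were about 3.1 units apart before and 5.9 after — 2.8 units further apart.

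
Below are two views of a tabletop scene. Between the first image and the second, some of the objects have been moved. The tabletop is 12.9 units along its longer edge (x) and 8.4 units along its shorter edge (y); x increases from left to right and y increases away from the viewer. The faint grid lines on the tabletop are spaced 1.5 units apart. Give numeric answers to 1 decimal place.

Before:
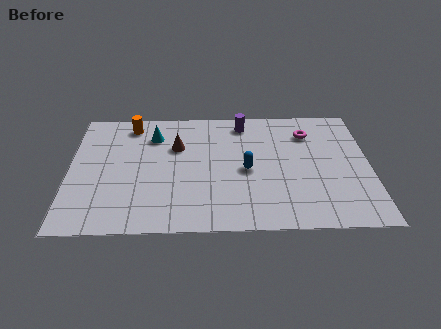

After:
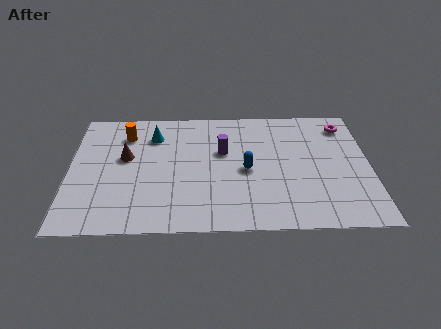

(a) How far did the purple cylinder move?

2.2

The purple cylinder moved from about (7.5, 7.2) to (6.6, 5.2), a distance of √(0.9² + 2.0²) ≈ 2.2.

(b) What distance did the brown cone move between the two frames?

2.3

The brown cone was near (4.6, 5.6) before and (2.4, 4.9) after, so it travelled √(2.2² + 0.7²) ≈ 2.3 units.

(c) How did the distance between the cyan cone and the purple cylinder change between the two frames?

-0.8

The distance was about 4.0 in the first image and 3.2 in the second, so they moved 0.8 units closer together.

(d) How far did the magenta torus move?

1.7

The magenta torus moved from about (10.3, 6.4) to (11.9, 6.9), a distance of √(1.6² + 0.5²) ≈ 1.7.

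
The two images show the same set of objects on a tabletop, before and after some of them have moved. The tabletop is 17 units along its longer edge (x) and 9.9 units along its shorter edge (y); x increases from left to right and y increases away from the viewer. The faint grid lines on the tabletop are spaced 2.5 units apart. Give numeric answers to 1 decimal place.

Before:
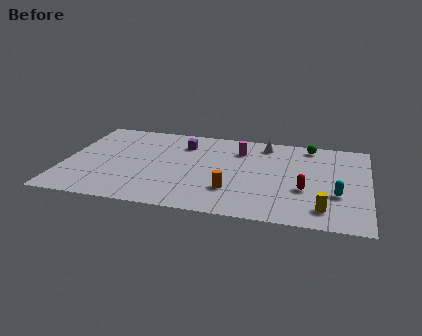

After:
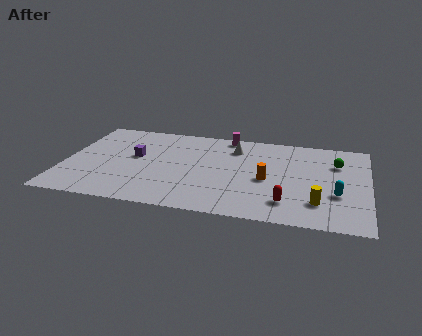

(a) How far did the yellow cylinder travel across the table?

0.7

From (14.6, 1.8) to (14.3, 2.4), the yellow cylinder covered √(0.3² + 0.6²) ≈ 0.7 units.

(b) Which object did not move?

the cyan capsule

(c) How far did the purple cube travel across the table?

3.3

The purple cube was near (6.5, 7.6) before and (3.9, 5.6) after, so it travelled √(2.6² + 2.0²) ≈ 3.3 units.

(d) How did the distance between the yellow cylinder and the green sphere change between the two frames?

-2.4

The distance was about 7.1 in the first image and 4.7 in the second, so they moved 2.4 units closer together.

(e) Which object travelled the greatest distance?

the purple cube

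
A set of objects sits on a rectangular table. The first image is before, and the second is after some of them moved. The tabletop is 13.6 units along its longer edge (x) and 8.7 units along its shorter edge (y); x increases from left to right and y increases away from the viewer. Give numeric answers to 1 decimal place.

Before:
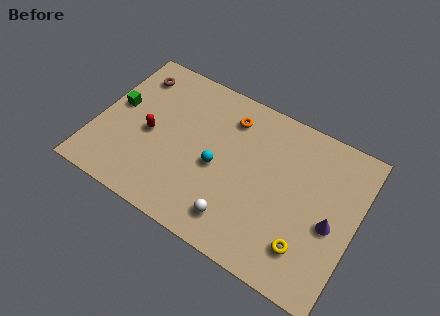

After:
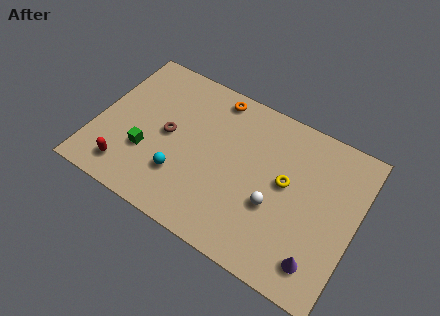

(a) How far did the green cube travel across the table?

2.7

The green cube moved from about (0.9, 4.8) to (2.8, 2.9), a distance of √(1.9² + 1.9²) ≈ 2.7.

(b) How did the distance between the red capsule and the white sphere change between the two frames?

+2.2

The distance was about 5.5 in the first image and 7.7 in the second, so they moved 2.2 units further apart.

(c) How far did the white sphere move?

2.4

The white sphere was near (7.8, 1.6) before and (9.5, 3.3) after, so it travelled √(1.7² + 1.7²) ≈ 2.4 units.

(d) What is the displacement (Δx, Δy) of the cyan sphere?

(-1.7, -1.4)

The cyan sphere was at about (6.4, 3.9) and moved to about (4.7, 2.5).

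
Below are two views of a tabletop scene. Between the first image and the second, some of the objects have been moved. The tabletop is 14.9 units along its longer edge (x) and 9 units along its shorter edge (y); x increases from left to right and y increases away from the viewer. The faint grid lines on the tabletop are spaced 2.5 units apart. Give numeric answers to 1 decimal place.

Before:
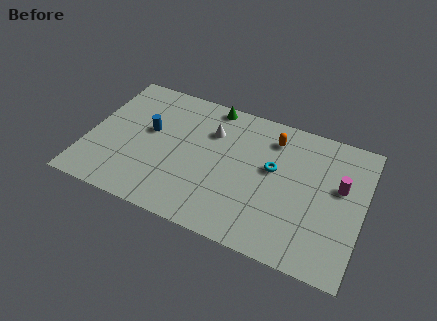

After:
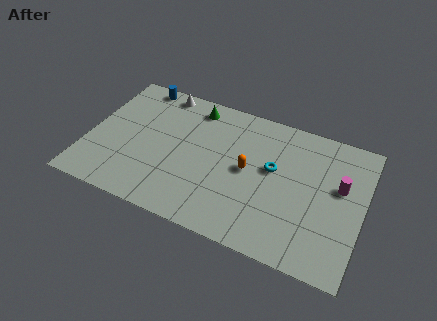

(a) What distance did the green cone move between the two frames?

1.0

The green cone moved from about (6.3, 8.2) to (5.4, 7.7), a distance of √(0.9² + 0.5²) ≈ 1.0.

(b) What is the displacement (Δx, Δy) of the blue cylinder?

(-1.0, 3.0)

The blue cylinder started near (3.2, 5.2) and ended near (2.2, 8.2).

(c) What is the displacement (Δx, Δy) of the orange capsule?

(-1.1, -2.6)

The orange capsule was at about (9.8, 7.2) and moved to about (8.7, 4.6).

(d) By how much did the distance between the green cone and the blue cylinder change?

-1.1

The distance was about 4.3 in the first image and 3.2 in the second, so they moved 1.1 units closer together.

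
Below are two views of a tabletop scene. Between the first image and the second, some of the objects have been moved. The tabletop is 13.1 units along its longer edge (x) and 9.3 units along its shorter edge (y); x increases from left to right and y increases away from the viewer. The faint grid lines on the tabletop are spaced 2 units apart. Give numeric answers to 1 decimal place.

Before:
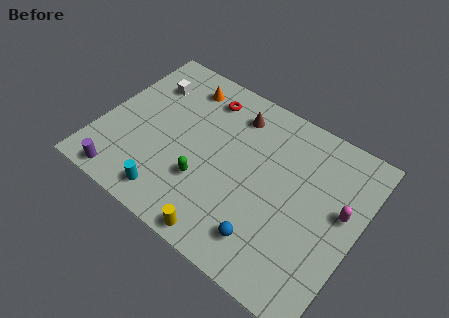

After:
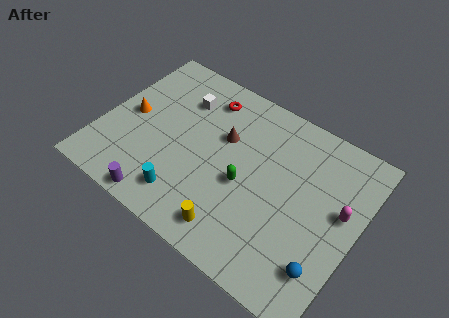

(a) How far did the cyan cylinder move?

0.8

The cyan cylinder was near (4.2, 1.3) before and (4.9, 1.7) after, so it travelled √(0.7² + 0.4²) ≈ 0.8 units.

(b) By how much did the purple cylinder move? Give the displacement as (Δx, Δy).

(2.0, -0.1)

The purple cylinder started near (1.8, 0.9) and ended near (3.8, 0.8).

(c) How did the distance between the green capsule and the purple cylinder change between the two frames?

+0.6

Before: roughly 4.3 units apart; after: 4.9. That's 0.6 units further apart.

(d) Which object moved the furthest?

the orange cone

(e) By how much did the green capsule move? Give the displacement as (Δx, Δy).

(1.9, 1.0)

From the two frames, the green capsule sits at roughly (5.6, 3.0) before and (7.5, 4.0) after.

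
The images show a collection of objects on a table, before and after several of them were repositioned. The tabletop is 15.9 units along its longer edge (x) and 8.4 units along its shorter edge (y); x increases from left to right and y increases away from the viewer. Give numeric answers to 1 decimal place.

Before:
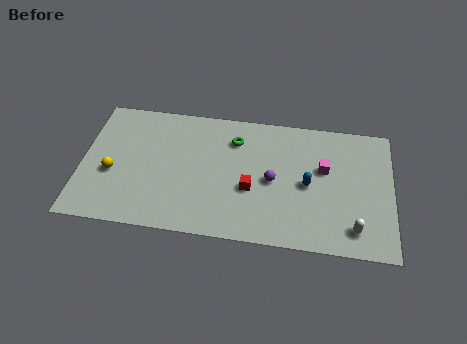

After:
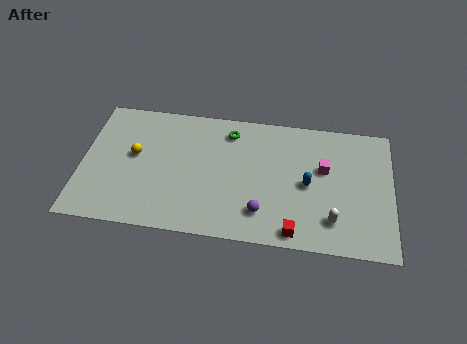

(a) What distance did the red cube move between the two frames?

3.3

The red cube moved from about (8.7, 3.3) to (11.0, 0.9), a distance of √(2.3² + 2.4²) ≈ 3.3.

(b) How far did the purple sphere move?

2.2

The purple sphere was near (9.8, 4.0) before and (9.3, 1.9) after, so it travelled √(0.5² + 2.1²) ≈ 2.2 units.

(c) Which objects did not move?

the blue capsule and the magenta cube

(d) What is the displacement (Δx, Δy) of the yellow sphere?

(1.1, 1.3)

The yellow sphere started near (1.6, 3.4) and ended near (2.7, 4.7).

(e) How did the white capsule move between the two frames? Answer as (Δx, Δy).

(-1.1, 0.4)

The white capsule started near (14.0, 1.5) and ended near (12.9, 1.9).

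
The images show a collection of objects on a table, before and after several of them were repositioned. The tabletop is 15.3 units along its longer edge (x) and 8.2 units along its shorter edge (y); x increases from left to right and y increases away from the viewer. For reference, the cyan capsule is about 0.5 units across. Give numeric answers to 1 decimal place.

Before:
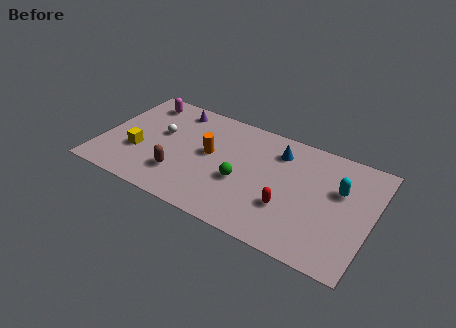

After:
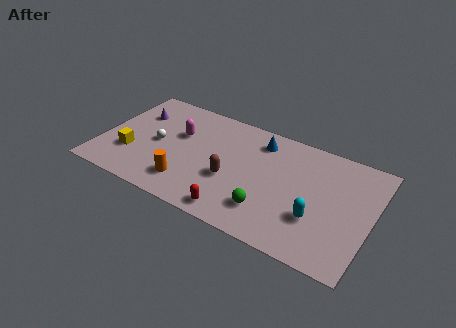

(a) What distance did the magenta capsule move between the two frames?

2.9

From (1.8, 6.9) to (4.2, 5.2), the magenta capsule covered √(2.4² + 1.7²) ≈ 2.9 units.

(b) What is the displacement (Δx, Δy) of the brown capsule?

(2.8, 1.0)

The brown capsule was at about (4.7, 2.2) and moved to about (7.5, 3.2).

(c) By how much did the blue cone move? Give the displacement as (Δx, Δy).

(-1.1, 0.3)

The blue cone was at about (9.8, 6.4) and moved to about (8.7, 6.7).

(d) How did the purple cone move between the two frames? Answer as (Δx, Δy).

(-2.1, -1.2)

From the two frames, the purple cone sits at roughly (3.7, 7.0) before and (1.6, 5.8) after.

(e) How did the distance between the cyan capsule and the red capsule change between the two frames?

+1.0

The distance was about 3.6 in the first image and 4.6 in the second, so they moved 1.0 units further apart.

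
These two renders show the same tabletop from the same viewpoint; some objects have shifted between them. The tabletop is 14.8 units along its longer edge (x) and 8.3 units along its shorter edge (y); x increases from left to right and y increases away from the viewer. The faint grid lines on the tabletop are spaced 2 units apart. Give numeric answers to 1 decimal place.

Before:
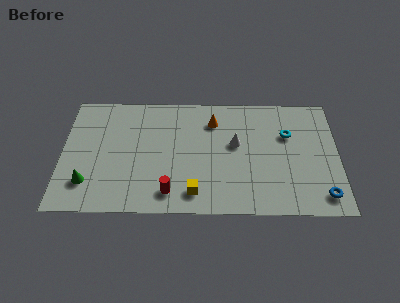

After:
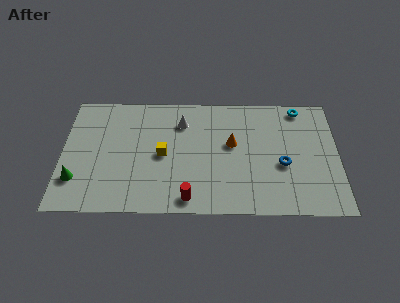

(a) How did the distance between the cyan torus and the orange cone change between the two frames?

+0.4

They were about 4.1 units apart before and 4.5 after — 0.4 units further apart.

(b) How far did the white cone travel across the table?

3.3

The white cone moved from about (9.3, 4.8) to (6.4, 6.3), a distance of √(2.9² + 1.5²) ≈ 3.3.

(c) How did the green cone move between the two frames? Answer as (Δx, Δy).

(-0.6, 0.2)

The green cone started near (1.4, 2.0) and ended near (0.8, 2.2).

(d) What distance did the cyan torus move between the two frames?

2.0

The cyan torus moved from about (12.1, 5.5) to (12.8, 7.4), a distance of √(0.7² + 1.9²) ≈ 2.0.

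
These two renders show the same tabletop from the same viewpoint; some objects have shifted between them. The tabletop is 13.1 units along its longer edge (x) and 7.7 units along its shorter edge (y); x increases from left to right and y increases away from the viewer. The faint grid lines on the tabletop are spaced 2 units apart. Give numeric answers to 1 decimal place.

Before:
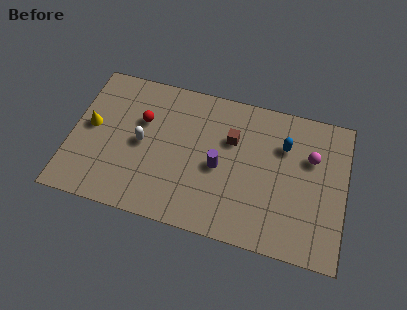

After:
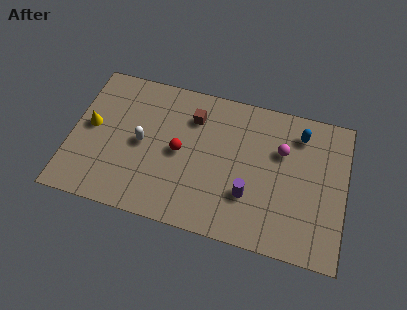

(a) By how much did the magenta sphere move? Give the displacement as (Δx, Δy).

(-1.4, 0.0)

The magenta sphere was at about (11.4, 5.1) and moved to about (10.0, 5.1).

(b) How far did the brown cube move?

2.0

From (7.6, 5.1) to (5.7, 5.8), the brown cube covered √(1.9² + 0.7²) ≈ 2.0 units.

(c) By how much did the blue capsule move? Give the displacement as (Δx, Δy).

(0.7, 0.8)

The blue capsule was at about (10.1, 5.4) and moved to about (10.8, 6.2).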